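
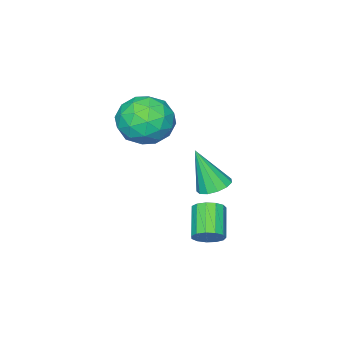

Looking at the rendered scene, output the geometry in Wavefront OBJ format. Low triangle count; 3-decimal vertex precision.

v 0.741 -2.759 1.819
v 1.851 -2.5 2.071
v 1.149 -4.6 1.909
v 2.259 -4.341 2.161
v 1.417 -4.12 2.939
v 1.165 -2.982 2.883
v 1.835 -4.118 1.097
v 1.583 -2.98 1.041
v 2.527 -3.34 1.625
v 2.269 -3.342 2.763
v 0.731 -3.758 1.217
v 0.473 -3.76 2.355
v 1.26 -2.468 1.937
v 1.74 -4.632 2.043
v 1.245 -4.502 2.5
v 1.898 -4.35 2.648
v 0.857 -2.751 2.414
v 1.509 -2.599 2.562
v 1.254 -3.551 3.072
v 1.491 -4.501 1.418
v 2.143 -4.349 1.566
v 1.102 -2.75 1.332
v 1.755 -2.598 1.48
v 1.746 -3.549 0.908
v 2.31 -2.809 1.823
v 2.55 -3.892 1.876
v 2.301 -3.76 1.251
v 2.152 -3.091 1.218
v 2.158 -2.81 2.492
v 2.398 -3.893 2.545
v 1.903 -3.763 3.002
v 1.755 -3.094 2.969
v 2.555 -3.304 2.23
v 0.602 -3.207 1.435
v 0.842 -4.29 1.488
v 1.245 -4.006 1.011
v 1.097 -3.337 0.978
v 0.45 -3.208 2.104
v 0.69 -4.291 2.157
v 0.848 -4.009 2.762
v 0.699 -3.34 2.729
v 0.445 -3.796 1.75
v 2.897 0.773 -1.507
v 3.219 0.927 -1.012
v 2.385 0.181 -0.238
v 2.063 0.027 -0.733
v 2.974 1.165 -1.047
v 2.14 0.42 -0.272
v 2.704 1.279 -1.227
v 1.871 0.534 -0.453
v 2.496 1.232 -1.496
v 1.662 0.487 -0.722
v 2.415 1.039 -1.769
v 1.581 0.294 -0.995
v 2.487 0.762 -1.959
v 1.653 0.017 -1.185
v 2.689 0.488 -2.005
v 1.855 -0.257 -1.231
v 2.957 0.304 -1.893
v 2.123 -0.441 -1.119
v 3.206 0.269 -1.659
v 2.372 -0.476 -0.885
v 3.357 0.394 -1.376
v 2.523 -0.351 -0.602
v 3.362 0.639 -1.135
v 2.528 -0.106 -0.361
v 1.739 -0.007 0.22
v 2.14 0.511 0.36
v 2.021 -0.673 1.88
v 1.792 0.616 0.461
v 1.427 0.523 0.486
v 1.161 0.262 0.427
v 1.078 -0.085 0.302
v 1.206 -0.407 0.151
v 1.502 -0.602 0.022
v 1.874 -0.608 -0.044
v 2.203 -0.423 -0.026
v 2.384 -0.107 0.071
v 2.361 0.242 0.214
f 1 38 17
f 38 12 41
f 17 41 6
f 38 41 17
f 1 17 13
f 17 6 18
f 13 18 2
f 17 18 13
f 1 13 22
f 13 2 23
f 22 23 8
f 13 23 22
f 1 22 34
f 22 8 37
f 34 37 11
f 22 37 34
f 1 34 38
f 34 11 42
f 38 42 12
f 34 42 38
f 2 18 29
f 18 6 32
f 29 32 10
f 18 32 29
f 6 41 19
f 41 12 40
f 19 40 5
f 41 40 19
f 12 42 39
f 42 11 35
f 39 35 3
f 42 35 39
f 11 37 36
f 37 8 24
f 36 24 7
f 37 24 36
f 8 23 28
f 23 2 25
f 28 25 9
f 23 25 28
f 4 30 16
f 30 10 31
f 16 31 5
f 30 31 16
f 4 16 14
f 16 5 15
f 14 15 3
f 16 15 14
f 4 14 21
f 14 3 20
f 21 20 7
f 14 20 21
f 4 21 26
f 21 7 27
f 26 27 9
f 21 27 26
f 4 26 30
f 26 9 33
f 30 33 10
f 26 33 30
f 5 31 19
f 31 10 32
f 19 32 6
f 31 32 19
f 3 15 39
f 15 5 40
f 39 40 12
f 15 40 39
f 7 20 36
f 20 3 35
f 36 35 11
f 20 35 36
f 9 27 28
f 27 7 24
f 28 24 8
f 27 24 28
f 10 33 29
f 33 9 25
f 29 25 2
f 33 25 29
f 44 43 47
f 44 47 45
f 45 47 48
f 45 48 46
f 47 43 49
f 47 49 48
f 48 49 50
f 48 50 46
f 49 43 51
f 49 51 50
f 50 51 52
f 50 52 46
f 51 43 53
f 51 53 52
f 52 53 54
f 52 54 46
f 53 43 55
f 53 55 54
f 54 55 56
f 54 56 46
f 55 43 57
f 55 57 56
f 56 57 58
f 56 58 46
f 57 43 59
f 57 59 58
f 58 59 60
f 58 60 46
f 59 43 61
f 59 61 60
f 60 61 62
f 60 62 46
f 61 43 63
f 61 63 62
f 62 63 64
f 62 64 46
f 63 43 65
f 63 65 64
f 64 65 66
f 64 66 46
f 65 43 44
f 65 44 66
f 66 44 45
f 66 45 46
f 68 67 70
f 68 70 69
f 70 67 71
f 70 71 69
f 71 67 72
f 71 72 69
f 72 67 73
f 72 73 69
f 73 67 74
f 73 74 69
f 74 67 75
f 74 75 69
f 75 67 76
f 75 76 69
f 76 67 77
f 76 77 69
f 77 67 78
f 77 78 69
f 78 67 79
f 78 79 69
f 79 67 68
f 79 68 69



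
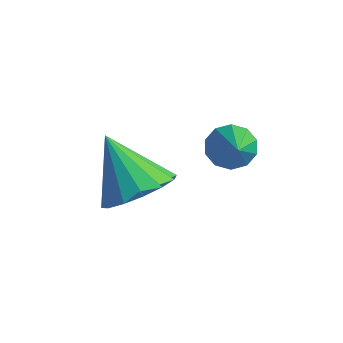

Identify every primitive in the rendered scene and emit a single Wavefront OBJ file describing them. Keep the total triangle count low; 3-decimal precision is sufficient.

v -0.785 -0.339 -2.653
v -0.321 -0.288 -3.075
v 0.285 -1.261 -1.587
v -0.298 0.017 -2.834
v -0.462 0.186 -2.524
v -0.749 0.154 -2.263
v -1.05 -0.066 -2.151
v -1.25 -0.39 -2.23
v -1.273 -0.695 -2.472
v -1.109 -0.864 -2.782
v -0.822 -0.832 -3.043
v -0.521 -0.612 -3.155
v -2.452 -1.696 -4.496
v -1.783 -2.186 -3.938
v -3.608 -1.684 -3.104
v -1.683 -1.685 -3.858
v -1.788 -1.186 -3.949
v -2.071 -0.824 -4.187
v -2.456 -0.696 -4.508
v -2.841 -0.835 -4.826
v -3.121 -1.205 -5.055
v -3.222 -1.706 -5.135
v -3.116 -2.205 -5.044
v -2.833 -2.567 -4.806
v -2.448 -2.696 -4.485
v -2.064 -2.556 -4.167
f 2 1 4
f 2 4 3
f 4 1 5
f 4 5 3
f 5 1 6
f 5 6 3
f 6 1 7
f 6 7 3
f 7 1 8
f 7 8 3
f 8 1 9
f 8 9 3
f 9 1 10
f 9 10 3
f 10 1 11
f 10 11 3
f 11 1 12
f 11 12 3
f 12 1 2
f 12 2 3
f 14 13 16
f 14 16 15
f 16 13 17
f 16 17 15
f 17 13 18
f 17 18 15
f 18 13 19
f 18 19 15
f 19 13 20
f 19 20 15
f 20 13 21
f 20 21 15
f 21 13 22
f 21 22 15
f 22 13 23
f 22 23 15
f 23 13 24
f 23 24 15
f 24 13 25
f 24 25 15
f 25 13 26
f 25 26 15
f 26 13 14
f 26 14 15



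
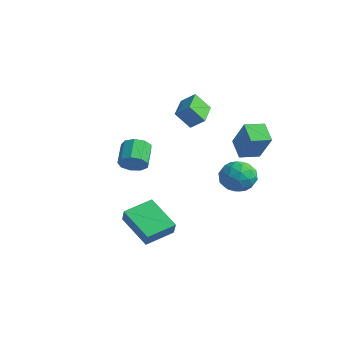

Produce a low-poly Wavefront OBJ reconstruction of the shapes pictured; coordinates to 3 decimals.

v 1.099 2.314 -1.074
v 1.79 1.933 -0.411
v 0.07 1.047 -0.729
v 0.761 0.666 -0.066
v 0.268 1.545 0.151
v 0.904 2.328 -0.062
v 0.956 0.652 -1.078
v 1.592 1.435 -1.291
v 1.701 0.906 -0.413
v 1.276 1.458 0.346
v 0.584 1.522 -1.486
v 0.159 2.074 -0.727
v 1.535 2.234 -0.772
v 0.325 0.746 -0.368
v 0.036 1.262 -0.24
v 0.442 1.038 0.15
v 1.014 2.466 -0.567
v 1.42 2.242 -0.178
v 0.526 2.015 0.152
v 0.44 0.738 -0.962
v 0.846 0.514 -0.573
v 1.418 1.942 -1.29
v 1.824 1.718 -0.9
v 1.334 0.965 -1.292
v 1.889 1.407 -0.384
v 1.284 0.663 -0.182
v 1.399 0.654 -0.777
v 1.772 1.114 -0.902
v 1.639 1.731 0.062
v 1.034 0.987 0.265
v 0.745 1.503 0.392
v 1.118 1.963 0.267
v 1.587 1.128 0.061
v 0.826 1.993 -1.405
v 0.221 1.249 -1.202
v 0.742 1.017 -1.407
v 1.115 1.477 -1.532
v 0.576 2.317 -0.958
v -0.029 1.573 -0.756
v 0.088 1.866 -0.238
v 0.461 2.326 -0.363
v 0.273 1.852 -1.201
v -0.323 -4.607 -2.216
v 0.18 -4.863 -1.415
v -0.182 -3.056 -1.809
v 0.321 -3.312 -1.008
v 1.419 -4.488 -3.272
v 1.922 -4.744 -2.471
v 1.56 -2.937 -2.865
v 2.063 -3.193 -2.064
v -3.294 1.772 1.276
v -3.764 1.131 2.254
v -4.361 2.973 1.551
v -4.831 2.332 2.529
v -2.649 2.208 1.871
v -3.119 1.567 2.849
v -3.716 3.409 2.146
v -4.186 2.768 3.124
v 0.148 1.737 1.525
v 1.197 1.615 3.056
v 0.44 2.802 1.41
v 1.488 2.68 2.941
v 1.112 1.4 0.839
v 2.16 1.278 2.37
v 1.403 2.465 0.724
v 2.452 2.343 2.255
v -1.721 -2.942 0.535
v -1.159 -2.854 1.053
v -1.977 -2.051 1.804
v -2.539 -2.138 1.285
v -1.126 -2.477 0.686
v -1.944 -1.674 1.437
v -1.371 -2.318 0.249
v -2.189 -1.515 0.999
v -1.781 -2.451 -0.055
v -2.598 -1.648 0.695
v -2.162 -2.813 -0.083
v -2.98 -2.01 0.667
v -2.337 -3.235 0.178
v -3.155 -2.432 0.929
v -2.224 -3.52 0.606
v -3.042 -2.717 1.357
v -1.876 -3.535 1.001
v -2.693 -2.731 1.752
v -1.455 -3.271 1.178
v -2.273 -2.468 1.928
f 1 38 17
f 38 12 41
f 17 41 6
f 38 41 17
f 1 17 13
f 17 6 18
f 13 18 2
f 17 18 13
f 1 13 22
f 13 2 23
f 22 23 8
f 13 23 22
f 1 22 34
f 22 8 37
f 34 37 11
f 22 37 34
f 1 34 38
f 34 11 42
f 38 42 12
f 34 42 38
f 2 18 29
f 18 6 32
f 29 32 10
f 18 32 29
f 6 41 19
f 41 12 40
f 19 40 5
f 41 40 19
f 12 42 39
f 42 11 35
f 39 35 3
f 42 35 39
f 11 37 36
f 37 8 24
f 36 24 7
f 37 24 36
f 8 23 28
f 23 2 25
f 28 25 9
f 23 25 28
f 4 30 16
f 30 10 31
f 16 31 5
f 30 31 16
f 4 16 14
f 16 5 15
f 14 15 3
f 16 15 14
f 4 14 21
f 14 3 20
f 21 20 7
f 14 20 21
f 4 21 26
f 21 7 27
f 26 27 9
f 21 27 26
f 4 26 30
f 26 9 33
f 30 33 10
f 26 33 30
f 5 31 19
f 31 10 32
f 19 32 6
f 31 32 19
f 3 15 39
f 15 5 40
f 39 40 12
f 15 40 39
f 7 20 36
f 20 3 35
f 36 35 11
f 20 35 36
f 9 27 28
f 27 7 24
f 28 24 8
f 27 24 28
f 10 33 29
f 33 9 25
f 29 25 2
f 33 25 29
f 44 46 43
f 47 44 43
f 43 46 45
f 45 47 43
f 44 50 46
f 48 44 47
f 48 50 44
f 46 50 45
f 49 47 45
f 45 50 49
f 49 48 47
f 50 48 49
f 52 54 51
f 55 52 51
f 51 54 53
f 53 55 51
f 52 58 54
f 56 52 55
f 56 58 52
f 54 58 53
f 57 55 53
f 53 58 57
f 57 56 55
f 58 56 57
f 60 62 59
f 63 60 59
f 59 62 61
f 61 63 59
f 60 66 62
f 64 60 63
f 64 66 60
f 62 66 61
f 65 63 61
f 61 66 65
f 65 64 63
f 66 64 65
f 68 67 71
f 68 71 69
f 69 71 72
f 69 72 70
f 71 67 73
f 71 73 72
f 72 73 74
f 72 74 70
f 73 67 75
f 73 75 74
f 74 75 76
f 74 76 70
f 75 67 77
f 75 77 76
f 76 77 78
f 76 78 70
f 77 67 79
f 77 79 78
f 78 79 80
f 78 80 70
f 79 67 81
f 79 81 80
f 80 81 82
f 80 82 70
f 81 67 83
f 81 83 82
f 82 83 84
f 82 84 70
f 83 67 85
f 83 85 84
f 84 85 86
f 84 86 70
f 85 67 68
f 85 68 86
f 86 68 69
f 86 69 70



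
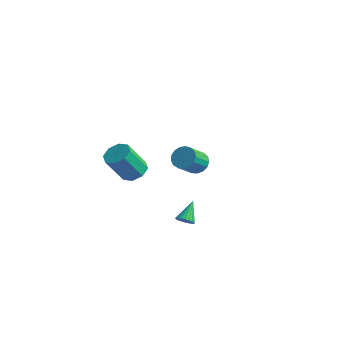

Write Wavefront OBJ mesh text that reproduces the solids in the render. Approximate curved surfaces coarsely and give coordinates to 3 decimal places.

v -0.739 4.14 -4.217
v 0.004 3.858 -4.57
v 0.043 2.539 -3.436
v -0.701 2.82 -3.083
v 0.129 4.119 -4.271
v 0.168 2.8 -3.137
v 0.054 4.385 -3.959
v 0.093 3.066 -2.825
v -0.202 4.595 -3.706
v -0.163 3.275 -2.572
v -0.581 4.7 -3.57
v -0.542 3.381 -2.437
v -0.997 4.677 -3.583
v -0.958 3.358 -2.449
v -1.353 4.531 -3.741
v -1.315 3.212 -2.607
v -1.569 4.295 -4.007
v -1.53 2.976 -2.874
v -1.595 4.024 -4.322
v -1.556 2.705 -3.188
v -1.425 3.779 -4.613
v -1.386 2.46 -3.479
v -1.098 3.617 -4.813
v -1.059 2.298 -3.679
v -0.688 3.574 -4.876
v -0.65 2.255 -3.742
v -0.291 3.661 -4.789
v -0.252 2.342 -3.655
v 0.979 -3.437 -0.505
v 1.448 -4.148 -0.798
v 1.009 -5.174 0.993
v 0.541 -4.463 1.285
v 1.838 -3.701 -0.447
v 1.399 -4.727 1.344
v 1.725 -3.1 -0.13
v 1.286 -4.126 1.661
v 1.175 -2.696 -0.033
v 0.736 -3.722 1.758
v 0.511 -2.726 -0.213
v 0.072 -3.752 1.578
v 0.121 -3.173 -0.564
v -0.318 -4.199 1.227
v 0.234 -3.774 -0.881
v -0.205 -4.8 0.91
v 0.784 -4.178 -0.978
v 0.345 -5.204 0.813
v 3.79 -2.238 -4.189
v 4.361 -2.241 -4.007
v 3.47 -1.142 -3.171
v 4.366 -2.07 -4.189
v 4.27 -1.929 -4.371
v 4.092 -1.841 -4.522
v 3.861 -1.822 -4.615
v 3.618 -1.875 -4.634
v 3.405 -1.991 -4.577
v 3.258 -2.149 -4.452
v 3.203 -2.323 -4.282
v 3.25 -2.482 -4.095
v 3.39 -2.6 -3.925
v 3.599 -2.654 -3.801
v 3.841 -2.637 -3.743
v 4.074 -2.551 -3.763
v 4.258 -2.411 -3.856
f 2 1 5
f 2 5 3
f 3 5 6
f 3 6 4
f 5 1 7
f 5 7 6
f 6 7 8
f 6 8 4
f 7 1 9
f 7 9 8
f 8 9 10
f 8 10 4
f 9 1 11
f 9 11 10
f 10 11 12
f 10 12 4
f 11 1 13
f 11 13 12
f 12 13 14
f 12 14 4
f 13 1 15
f 13 15 14
f 14 15 16
f 14 16 4
f 15 1 17
f 15 17 16
f 16 17 18
f 16 18 4
f 17 1 19
f 17 19 18
f 18 19 20
f 18 20 4
f 19 1 21
f 19 21 20
f 20 21 22
f 20 22 4
f 21 1 23
f 21 23 22
f 22 23 24
f 22 24 4
f 23 1 25
f 23 25 24
f 24 25 26
f 24 26 4
f 25 1 27
f 25 27 26
f 26 27 28
f 26 28 4
f 27 1 2
f 27 2 28
f 28 2 3
f 28 3 4
f 30 29 33
f 30 33 31
f 31 33 34
f 31 34 32
f 33 29 35
f 33 35 34
f 34 35 36
f 34 36 32
f 35 29 37
f 35 37 36
f 36 37 38
f 36 38 32
f 37 29 39
f 37 39 38
f 38 39 40
f 38 40 32
f 39 29 41
f 39 41 40
f 40 41 42
f 40 42 32
f 41 29 43
f 41 43 42
f 42 43 44
f 42 44 32
f 43 29 45
f 43 45 44
f 44 45 46
f 44 46 32
f 45 29 30
f 45 30 46
f 46 30 31
f 46 31 32
f 48 47 50
f 48 50 49
f 50 47 51
f 50 51 49
f 51 47 52
f 51 52 49
f 52 47 53
f 52 53 49
f 53 47 54
f 53 54 49
f 54 47 55
f 54 55 49
f 55 47 56
f 55 56 49
f 56 47 57
f 56 57 49
f 57 47 58
f 57 58 49
f 58 47 59
f 58 59 49
f 59 47 60
f 59 60 49
f 60 47 61
f 60 61 49
f 61 47 62
f 61 62 49
f 62 47 63
f 62 63 49
f 63 47 48
f 63 48 49



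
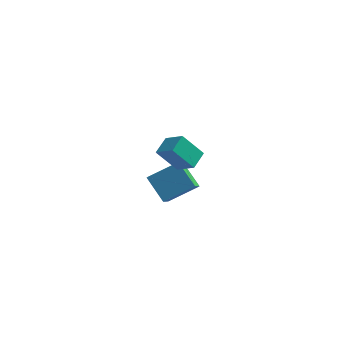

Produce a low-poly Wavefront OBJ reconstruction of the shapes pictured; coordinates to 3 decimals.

v -2.998 1.205 -3.676
v -2.992 0.058 -2.757
v -1.712 1.814 -2.925
v -1.706 0.668 -2.005
v -2.114 0.472 -4.595
v -2.108 -0.674 -3.675
v -0.828 1.082 -3.843
v -0.822 -0.065 -2.924
v -1.096 -3.716 2.262
v -0.845 -2.886 2.567
v -1.884 -3.259 1.664
v -1.633 -2.428 1.97
v -0.227 -3.592 1.21
v 0.024 -2.761 1.516
v -1.015 -3.134 0.613
v -0.764 -2.304 0.918
f 2 4 1
f 5 2 1
f 1 4 3
f 3 5 1
f 2 8 4
f 6 2 5
f 6 8 2
f 4 8 3
f 7 5 3
f 3 8 7
f 7 6 5
f 8 6 7
f 10 12 9
f 13 10 9
f 9 12 11
f 11 13 9
f 10 16 12
f 14 10 13
f 14 16 10
f 12 16 11
f 15 13 11
f 11 16 15
f 15 14 13
f 16 14 15



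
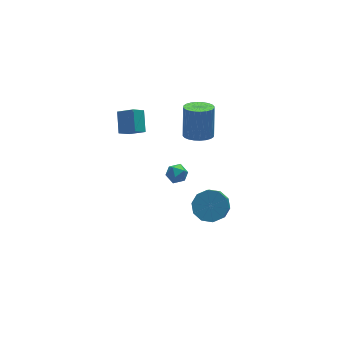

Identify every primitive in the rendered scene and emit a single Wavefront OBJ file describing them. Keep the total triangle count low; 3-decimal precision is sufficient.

v 1.673 0.199 1.108
v 2.513 0.243 0.933
v 2.848 0.985 2.716
v 2.007 0.941 2.892
v 2.409 0.544 0.827
v 2.743 1.285 2.61
v 2.192 0.792 0.764
v 2.526 1.534 2.547
v 1.896 0.95 0.754
v 2.231 1.692 2.537
v 1.566 0.994 0.798
v 1.901 1.736 2.581
v 1.253 0.917 0.889
v 1.587 1.658 2.672
v 1.003 0.73 1.013
v 1.338 1.472 2.796
v 0.855 0.463 1.152
v 1.19 1.205 2.935
v 0.832 0.155 1.284
v 1.167 0.897 3.067
v 0.937 -0.145 1.39
v 1.271 0.596 3.173
v 1.154 -0.394 1.453
v 1.488 0.348 3.236
v 1.449 -0.552 1.463
v 1.784 0.19 3.246
v 1.779 -0.596 1.419
v 2.114 0.146 3.202
v 2.093 -0.518 1.328
v 2.427 0.223 3.111
v 2.342 -0.332 1.204
v 2.677 0.41 2.987
v 2.49 -0.065 1.065
v 2.825 0.677 2.848
v -2.772 0.745 2.634
v -2.095 0.085 3.197
v -2.427 1.793 3.447
v -1.751 1.133 4.01
v -2.069 0.967 2.05
v -1.393 0.307 2.613
v -1.725 2.015 2.863
v -1.048 1.355 3.426
v 1.987 -1.052 -4.489
v 2.948 -1.142 -4.129
v 2.394 -2.099 -2.891
v 1.433 -2.008 -3.251
v 2.682 -0.633 -3.855
v 2.128 -1.59 -2.616
v 2.151 -0.284 -3.822
v 1.597 -1.241 -2.584
v 1.557 -0.228 -4.045
v 1.003 -1.185 -2.807
v 1.127 -0.486 -4.437
v 0.573 -1.443 -3.199
v 1.026 -0.961 -4.849
v 0.472 -1.918 -3.611
v 1.292 -1.47 -5.124
v 0.738 -2.427 -3.885
v 1.823 -1.819 -5.156
v 1.269 -2.776 -3.918
v 2.417 -1.875 -4.933
v 1.863 -2.832 -3.695
v 2.847 -1.617 -4.541
v 2.293 -2.574 -3.303
v -0.014 0.347 -1.277
v 0.511 0.246 -1.702
v -0.111 -0.746 -1.138
v 0.414 -0.847 -1.563
v 0.52 -0.564 -0.95
v 0.58 0.111 -1.035
v -0.18 -0.611 -1.805
v -0.12 0.064 -1.89
v 0.409 -0.346 -2.028
v 0.842 -0.317 -1.5
v -0.442 -0.183 -1.34
v -0.009 -0.154 -0.812
f 2 1 5
f 2 5 3
f 3 5 6
f 3 6 4
f 5 1 7
f 5 7 6
f 6 7 8
f 6 8 4
f 7 1 9
f 7 9 8
f 8 9 10
f 8 10 4
f 9 1 11
f 9 11 10
f 10 11 12
f 10 12 4
f 11 1 13
f 11 13 12
f 12 13 14
f 12 14 4
f 13 1 15
f 13 15 14
f 14 15 16
f 14 16 4
f 15 1 17
f 15 17 16
f 16 17 18
f 16 18 4
f 17 1 19
f 17 19 18
f 18 19 20
f 18 20 4
f 19 1 21
f 19 21 20
f 20 21 22
f 20 22 4
f 21 1 23
f 21 23 22
f 22 23 24
f 22 24 4
f 23 1 25
f 23 25 24
f 24 25 26
f 24 26 4
f 25 1 27
f 25 27 26
f 26 27 28
f 26 28 4
f 27 1 29
f 27 29 28
f 28 29 30
f 28 30 4
f 29 1 31
f 29 31 30
f 30 31 32
f 30 32 4
f 31 1 33
f 31 33 32
f 32 33 34
f 32 34 4
f 33 1 2
f 33 2 34
f 34 2 3
f 34 3 4
f 36 38 35
f 39 36 35
f 35 38 37
f 37 39 35
f 36 42 38
f 40 36 39
f 40 42 36
f 38 42 37
f 41 39 37
f 37 42 41
f 41 40 39
f 42 40 41
f 44 43 47
f 44 47 45
f 45 47 48
f 45 48 46
f 47 43 49
f 47 49 48
f 48 49 50
f 48 50 46
f 49 43 51
f 49 51 50
f 50 51 52
f 50 52 46
f 51 43 53
f 51 53 52
f 52 53 54
f 52 54 46
f 53 43 55
f 53 55 54
f 54 55 56
f 54 56 46
f 55 43 57
f 55 57 56
f 56 57 58
f 56 58 46
f 57 43 59
f 57 59 58
f 58 59 60
f 58 60 46
f 59 43 61
f 59 61 60
f 60 61 62
f 60 62 46
f 61 43 63
f 61 63 62
f 62 63 64
f 62 64 46
f 63 43 44
f 63 44 64
f 64 44 45
f 64 45 46
f 65 76 70
f 65 70 66
f 65 66 72
f 65 72 75
f 65 75 76
f 66 70 74
f 70 76 69
f 76 75 67
f 75 72 71
f 72 66 73
f 68 74 69
f 68 69 67
f 68 67 71
f 68 71 73
f 68 73 74
f 69 74 70
f 67 69 76
f 71 67 75
f 73 71 72
f 74 73 66



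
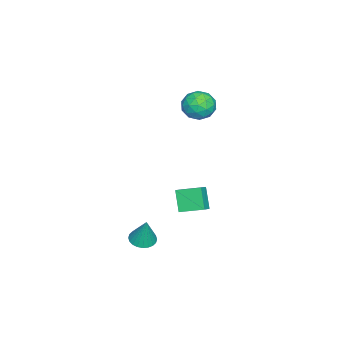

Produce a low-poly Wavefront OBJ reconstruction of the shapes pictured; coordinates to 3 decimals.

v 0.058 -2.089 -2.499
v 0.758 -2.121 -2.091
v -0.109 -0.776 -2.11
v 0.591 -0.808 -1.702
v 0.729 -1.672 -3.618
v 1.429 -1.704 -3.21
v 0.562 -0.359 -3.229
v 1.262 -0.391 -2.821
v 3.433 -2.917 -4.125
v 3.933 -2.444 -4.335
v 3.767 -2.583 -2.575
v 3.705 -2.28 -4.321
v 3.436 -2.213 -4.277
v 3.166 -2.254 -4.21
v 2.937 -2.395 -4.13
v 2.783 -2.616 -4.049
v 2.728 -2.883 -3.98
v 2.781 -3.155 -3.933
v 2.933 -3.391 -3.915
v 3.161 -3.554 -3.929
v 3.43 -3.621 -3.972
v 3.7 -3.58 -4.039
v 3.929 -3.439 -4.119
v 4.083 -3.218 -4.2
v 4.137 -2.951 -4.269
v 4.085 -2.679 -4.317
v -0.872 -0.721 3.018
v -0.479 -1.307 3.664
v -1.941 -1.793 2.696
v -1.548 -2.379 3.342
v -2.001 -1.587 3.629
v -1.34 -0.924 3.827
v -1.08 -2.176 2.533
v -0.419 -1.513 2.731
v -0.607 -2.206 3.364
v -1.176 -1.842 4.041
v -1.244 -1.258 2.319
v -1.813 -0.894 2.996
v -0.582 -0.919 3.369
v -1.838 -2.181 2.991
v -2.105 -1.715 3.16
v -1.873 -2.059 3.539
v -1.088 -0.694 3.465
v -0.856 -1.039 3.845
v -1.751 -1.203 3.824
v -1.564 -2.061 2.515
v -1.332 -2.406 2.895
v -0.547 -1.041 2.821
v -0.315 -1.385 3.2
v -0.669 -1.897 2.536
v -0.426 -1.793 3.572
v -1.054 -2.423 3.383
v -0.779 -2.304 2.908
v -0.391 -1.914 3.024
v -0.76 -1.578 3.97
v -1.388 -2.209 3.782
v -1.655 -1.743 3.95
v -1.266 -1.353 4.067
v -0.835 -2.107 3.794
v -1.032 -0.891 2.578
v -1.66 -1.522 2.39
v -1.154 -1.747 2.293
v -0.765 -1.357 2.41
v -1.366 -0.677 2.977
v -1.994 -1.307 2.788
v -2.029 -1.186 3.336
v -1.641 -0.796 3.452
v -1.585 -0.993 2.566
f 2 4 1
f 5 2 1
f 1 4 3
f 3 5 1
f 2 8 4
f 6 2 5
f 6 8 2
f 4 8 3
f 7 5 3
f 3 8 7
f 7 6 5
f 8 6 7
f 10 9 12
f 10 12 11
f 12 9 13
f 12 13 11
f 13 9 14
f 13 14 11
f 14 9 15
f 14 15 11
f 15 9 16
f 15 16 11
f 16 9 17
f 16 17 11
f 17 9 18
f 17 18 11
f 18 9 19
f 18 19 11
f 19 9 20
f 19 20 11
f 20 9 21
f 20 21 11
f 21 9 22
f 21 22 11
f 22 9 23
f 22 23 11
f 23 9 24
f 23 24 11
f 24 9 25
f 24 25 11
f 25 9 26
f 25 26 11
f 26 9 10
f 26 10 11
f 27 64 43
f 64 38 67
f 43 67 32
f 64 67 43
f 27 43 39
f 43 32 44
f 39 44 28
f 43 44 39
f 27 39 48
f 39 28 49
f 48 49 34
f 39 49 48
f 27 48 60
f 48 34 63
f 60 63 37
f 48 63 60
f 27 60 64
f 60 37 68
f 64 68 38
f 60 68 64
f 28 44 55
f 44 32 58
f 55 58 36
f 44 58 55
f 32 67 45
f 67 38 66
f 45 66 31
f 67 66 45
f 38 68 65
f 68 37 61
f 65 61 29
f 68 61 65
f 37 63 62
f 63 34 50
f 62 50 33
f 63 50 62
f 34 49 54
f 49 28 51
f 54 51 35
f 49 51 54
f 30 56 42
f 56 36 57
f 42 57 31
f 56 57 42
f 30 42 40
f 42 31 41
f 40 41 29
f 42 41 40
f 30 40 47
f 40 29 46
f 47 46 33
f 40 46 47
f 30 47 52
f 47 33 53
f 52 53 35
f 47 53 52
f 30 52 56
f 52 35 59
f 56 59 36
f 52 59 56
f 31 57 45
f 57 36 58
f 45 58 32
f 57 58 45
f 29 41 65
f 41 31 66
f 65 66 38
f 41 66 65
f 33 46 62
f 46 29 61
f 62 61 37
f 46 61 62
f 35 53 54
f 53 33 50
f 54 50 34
f 53 50 54
f 36 59 55
f 59 35 51
f 55 51 28
f 59 51 55



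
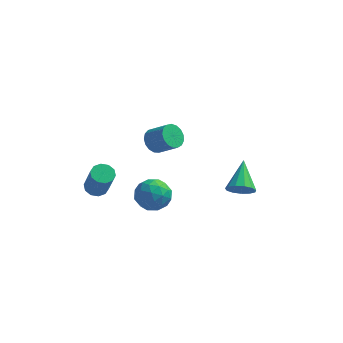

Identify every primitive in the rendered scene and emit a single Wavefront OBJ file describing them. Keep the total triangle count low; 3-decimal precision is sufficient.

v -2.06 1.848 2.173
v -1.538 2.159 1.623
v -0.417 1.822 2.496
v -0.94 1.512 3.047
v -1.625 2.465 1.852
v -0.505 2.128 2.726
v -1.812 2.629 2.156
v -0.692 2.293 3.029
v -2.056 2.615 2.463
v -0.935 2.279 3.336
v -2.301 2.425 2.704
v -1.18 2.089 3.577
v -2.49 2.103 2.823
v -1.37 1.767 3.697
v -2.582 1.723 2.793
v -1.461 1.386 3.667
v -2.553 1.371 2.622
v -1.433 1.035 3.496
v -2.412 1.128 2.347
v -1.292 0.792 3.221
v -2.19 1.051 2.033
v -1.07 0.714 2.907
v -1.939 1.156 1.751
v -0.818 0.819 2.625
v -1.715 1.42 1.565
v -0.595 1.083 2.439
v -1.57 1.781 1.519
v -0.45 1.445 2.393
v -1.186 -2.413 1.655
v -0.152 -2.684 1.749
v -1.648 -4.016 2.131
v -0.614 -4.287 2.225
v -1.053 -3.596 2.918
v -0.767 -2.605 2.624
v -1.033 -4.095 1.256
v -0.747 -3.104 0.962
v -0.058 -3.723 1.502
v -0.07 -3.415 2.529
v -1.73 -3.285 1.351
v -1.742 -2.977 2.378
v -0.628 -2.408 1.66
v -1.172 -4.292 2.22
v -1.429 -3.886 2.627
v -0.822 -4.045 2.682
v -0.989 -2.361 2.175
v -0.382 -2.52 2.229
v -0.911 -3.057 2.917
v -1.418 -4.18 1.651
v -0.811 -4.339 1.705
v -0.978 -2.655 1.198
v -0.371 -2.814 1.253
v -0.889 -3.643 0.963
v 0.035 -3.178 1.57
v -0.237 -4.12 1.85
v -0.483 -4.007 1.281
v -0.315 -3.425 1.108
v 0.028 -2.996 2.174
v -0.244 -3.939 2.453
v -0.502 -3.533 2.861
v -0.334 -2.95 2.688
v 0.083 -3.607 2.029
v -1.556 -2.761 1.427
v -1.828 -3.704 1.706
v -1.466 -3.75 1.192
v -1.298 -3.167 1.019
v -1.563 -2.58 2.03
v -1.835 -3.522 2.31
v -1.485 -3.275 2.772
v -1.317 -2.693 2.599
v -1.883 -3.093 1.851
v 3.433 -1.554 1.707
v 4.08 -1.789 2.17
v 3.247 0.114 2.813
v 4.255 -1.536 1.818
v 4.169 -1.289 1.43
v 3.849 -1.126 1.131
v 3.397 -1.099 1.014
v 2.956 -1.216 1.117
v 2.667 -1.441 1.408
v 2.621 -1.702 1.793
v 2.832 -1.916 2.152
v 3.235 -2.015 2.369
v 3.7 -1.967 2.375
v -4.066 -3.036 1.777
v -3.505 -3.287 1.485
v -2.914 -4.016 3.252
v -3.474 -3.764 3.543
v -3.419 -2.898 1.617
v -2.828 -3.626 3.384
v -3.58 -2.561 1.81
v -2.989 -3.29 3.576
v -3.926 -2.405 1.991
v -3.335 -3.134 3.757
v -4.326 -2.49 2.089
v -3.735 -3.219 3.855
v -4.626 -2.784 2.068
v -4.035 -3.513 3.835
v -4.712 -3.174 1.936
v -4.121 -3.902 3.703
v -4.551 -3.51 1.744
v -3.96 -4.239 3.51
v -4.205 -3.666 1.563
v -3.614 -4.395 3.329
v -3.805 -3.581 1.465
v -3.214 -4.31 3.231
f 2 1 5
f 2 5 3
f 3 5 6
f 3 6 4
f 5 1 7
f 5 7 6
f 6 7 8
f 6 8 4
f 7 1 9
f 7 9 8
f 8 9 10
f 8 10 4
f 9 1 11
f 9 11 10
f 10 11 12
f 10 12 4
f 11 1 13
f 11 13 12
f 12 13 14
f 12 14 4
f 13 1 15
f 13 15 14
f 14 15 16
f 14 16 4
f 15 1 17
f 15 17 16
f 16 17 18
f 16 18 4
f 17 1 19
f 17 19 18
f 18 19 20
f 18 20 4
f 19 1 21
f 19 21 20
f 20 21 22
f 20 22 4
f 21 1 23
f 21 23 22
f 22 23 24
f 22 24 4
f 23 1 25
f 23 25 24
f 24 25 26
f 24 26 4
f 25 1 27
f 25 27 26
f 26 27 28
f 26 28 4
f 27 1 2
f 27 2 28
f 28 2 3
f 28 3 4
f 29 66 45
f 66 40 69
f 45 69 34
f 66 69 45
f 29 45 41
f 45 34 46
f 41 46 30
f 45 46 41
f 29 41 50
f 41 30 51
f 50 51 36
f 41 51 50
f 29 50 62
f 50 36 65
f 62 65 39
f 50 65 62
f 29 62 66
f 62 39 70
f 66 70 40
f 62 70 66
f 30 46 57
f 46 34 60
f 57 60 38
f 46 60 57
f 34 69 47
f 69 40 68
f 47 68 33
f 69 68 47
f 40 70 67
f 70 39 63
f 67 63 31
f 70 63 67
f 39 65 64
f 65 36 52
f 64 52 35
f 65 52 64
f 36 51 56
f 51 30 53
f 56 53 37
f 51 53 56
f 32 58 44
f 58 38 59
f 44 59 33
f 58 59 44
f 32 44 42
f 44 33 43
f 42 43 31
f 44 43 42
f 32 42 49
f 42 31 48
f 49 48 35
f 42 48 49
f 32 49 54
f 49 35 55
f 54 55 37
f 49 55 54
f 32 54 58
f 54 37 61
f 58 61 38
f 54 61 58
f 33 59 47
f 59 38 60
f 47 60 34
f 59 60 47
f 31 43 67
f 43 33 68
f 67 68 40
f 43 68 67
f 35 48 64
f 48 31 63
f 64 63 39
f 48 63 64
f 37 55 56
f 55 35 52
f 56 52 36
f 55 52 56
f 38 61 57
f 61 37 53
f 57 53 30
f 61 53 57
f 72 71 74
f 72 74 73
f 74 71 75
f 74 75 73
f 75 71 76
f 75 76 73
f 76 71 77
f 76 77 73
f 77 71 78
f 77 78 73
f 78 71 79
f 78 79 73
f 79 71 80
f 79 80 73
f 80 71 81
f 80 81 73
f 81 71 82
f 81 82 73
f 82 71 83
f 82 83 73
f 83 71 72
f 83 72 73
f 85 84 88
f 85 88 86
f 86 88 89
f 86 89 87
f 88 84 90
f 88 90 89
f 89 90 91
f 89 91 87
f 90 84 92
f 90 92 91
f 91 92 93
f 91 93 87
f 92 84 94
f 92 94 93
f 93 94 95
f 93 95 87
f 94 84 96
f 94 96 95
f 95 96 97
f 95 97 87
f 96 84 98
f 96 98 97
f 97 98 99
f 97 99 87
f 98 84 100
f 98 100 99
f 99 100 101
f 99 101 87
f 100 84 102
f 100 102 101
f 101 102 103
f 101 103 87
f 102 84 104
f 102 104 103
f 103 104 105
f 103 105 87
f 104 84 85
f 104 85 105
f 105 85 86
f 105 86 87



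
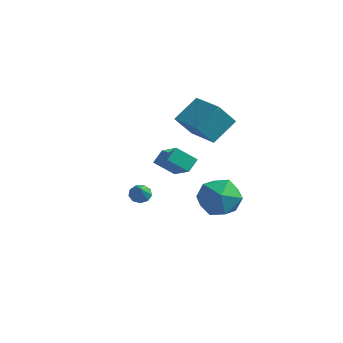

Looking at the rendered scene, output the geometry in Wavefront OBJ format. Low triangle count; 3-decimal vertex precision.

v -2.719 0 -3.02
v -2.22 -0.098 -3.299
v -2.361 -0.62 -2.16
v -2.189 0.229 -3.076
v -2.406 0.449 -2.827
v -2.769 0.459 -2.669
v -3.109 0.255 -2.675
v -3.267 -0.068 -2.842
v -3.168 -0.359 -3.093
v -2.859 -0.482 -3.31
v -2.485 -0.379 -3.391
v 1.566 -0.373 -0.513
v 2.693 -0.059 -0.926
v 1.907 -2.281 -1.034
v 3.034 -1.967 -1.447
v 2.789 -1.94 -0.231
v 2.578 -0.76 0.091
v 2.022 -1.58 -2.051
v 1.811 -0.4 -1.729
v 2.975 -0.804 -1.876
v 3.449 -1.027 -0.751
v 1.151 -1.313 -1.209
v 1.625 -1.536 -0.084
v -0.02 -3.266 1.809
v 1.23 -4.127 2.83
v 0.053 -2.607 2.274
v 1.304 -3.468 3.296
v 0.856 -2.852 1.084
v 2.107 -3.713 2.106
v 0.93 -2.193 1.55
v 2.18 -3.054 2.571
v 1.193 -1.413 3.494
v 1.675 -0.17 4.448
v -0.486 -0.532 3.193
v -0.005 0.711 4.147
v 1.745 -0.751 2.353
v 2.226 0.492 3.307
v 0.065 0.13 2.052
v 0.547 1.373 3.006
f 2 1 4
f 2 4 3
f 4 1 5
f 4 5 3
f 5 1 6
f 5 6 3
f 6 1 7
f 6 7 3
f 7 1 8
f 7 8 3
f 8 1 9
f 8 9 3
f 9 1 10
f 9 10 3
f 10 1 11
f 10 11 3
f 11 1 2
f 11 2 3
f 12 23 17
f 12 17 13
f 12 13 19
f 12 19 22
f 12 22 23
f 13 17 21
f 17 23 16
f 23 22 14
f 22 19 18
f 19 13 20
f 15 21 16
f 15 16 14
f 15 14 18
f 15 18 20
f 15 20 21
f 16 21 17
f 14 16 23
f 18 14 22
f 20 18 19
f 21 20 13
f 25 27 24
f 28 25 24
f 24 27 26
f 26 28 24
f 25 31 27
f 29 25 28
f 29 31 25
f 27 31 26
f 30 28 26
f 26 31 30
f 30 29 28
f 31 29 30
f 33 35 32
f 36 33 32
f 32 35 34
f 34 36 32
f 33 39 35
f 37 33 36
f 37 39 33
f 35 39 34
f 38 36 34
f 34 39 38
f 38 37 36
f 39 37 38



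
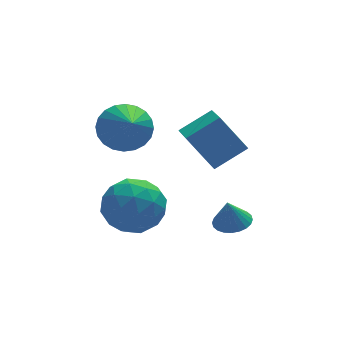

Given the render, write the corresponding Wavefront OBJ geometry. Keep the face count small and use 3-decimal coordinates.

v -0.154 0.148 -2.791
v -0.962 0.75 -1.485
v -0.008 1.471 -3.312
v -0.816 2.074 -2.006
v 1.076 0.286 -2.094
v 0.268 0.889 -0.788
v 1.222 1.61 -2.615
v 0.414 2.212 -1.309
v -3.629 0.268 -3.406
v -2.603 -0.031 -3.875
v -3.837 -1.489 -2.745
v -2.811 -1.788 -3.214
v -2.847 -1.055 -2.307
v -2.718 0.031 -2.715
v -3.722 -1.551 -3.905
v -3.593 -0.465 -4.313
v -2.661 -1.155 -4.184
v -2.119 -0.848 -3.196
v -4.321 -0.672 -3.424
v -3.779 -0.365 -2.436
v -3.097 0.273 -3.698
v -3.343 -1.793 -2.922
v -3.363 -1.362 -2.388
v -2.76 -1.537 -2.664
v -3.165 0.309 -3.017
v -2.562 0.134 -3.293
v -2.705 -0.468 -2.371
v -3.878 -1.654 -3.327
v -3.275 -1.829 -3.603
v -3.68 0.017 -3.956
v -3.077 -0.158 -4.232
v -3.735 -1.052 -4.249
v -2.528 -0.563 -4.156
v -2.651 -1.596 -3.767
v -3.186 -1.457 -4.173
v -3.111 -0.819 -4.413
v -2.21 -0.383 -3.575
v -2.333 -1.416 -3.187
v -2.354 -0.985 -2.654
v -2.278 -0.347 -2.893
v -2.244 -1.044 -3.757
v -4.107 -0.104 -3.433
v -4.23 -1.137 -3.045
v -4.162 -1.173 -3.727
v -4.086 -0.535 -3.966
v -3.789 0.076 -2.853
v -3.912 -0.957 -2.464
v -3.329 -0.701 -2.207
v -3.254 -0.063 -2.447
v -4.196 -0.476 -2.863
v -0.254 -2.068 -3.786
v 0.227 -2.527 -3.703
v -0.446 -2.092 -2.794
v 0.362 -2.305 -3.672
v 0.404 -2.047 -3.657
v 0.345 -1.793 -3.662
v 0.195 -1.58 -3.686
v -0.023 -1.441 -3.725
v -0.277 -1.398 -3.773
v -0.526 -1.457 -3.823
v -0.735 -1.609 -3.868
v -0.87 -1.83 -3.9
v -0.911 -2.088 -3.914
v -0.852 -2.343 -3.909
v -0.702 -2.555 -3.885
v -0.484 -2.694 -3.846
v -0.231 -2.737 -3.798
v 0.019 -2.678 -3.748
v -2.725 2.039 -1.448
v -1.755 2.085 -1.256
v -2.915 0.381 -0.092
v -1.896 2.322 -0.986
v -2.164 2.516 -0.786
v -2.517 2.637 -0.687
v -2.902 2.668 -0.703
v -3.26 2.602 -0.833
v -3.536 2.451 -1.057
v -3.689 2.237 -1.34
v -3.695 1.993 -1.639
v -3.554 1.756 -1.91
v -3.286 1.562 -2.11
v -2.933 1.441 -2.209
v -2.548 1.411 -2.192
v -2.19 1.476 -2.062
v -1.914 1.627 -1.838
v -1.761 1.841 -1.555
f 2 4 1
f 5 2 1
f 1 4 3
f 3 5 1
f 2 8 4
f 6 2 5
f 6 8 2
f 4 8 3
f 7 5 3
f 3 8 7
f 7 6 5
f 8 6 7
f 9 46 25
f 46 20 49
f 25 49 14
f 46 49 25
f 9 25 21
f 25 14 26
f 21 26 10
f 25 26 21
f 9 21 30
f 21 10 31
f 30 31 16
f 21 31 30
f 9 30 42
f 30 16 45
f 42 45 19
f 30 45 42
f 9 42 46
f 42 19 50
f 46 50 20
f 42 50 46
f 10 26 37
f 26 14 40
f 37 40 18
f 26 40 37
f 14 49 27
f 49 20 48
f 27 48 13
f 49 48 27
f 20 50 47
f 50 19 43
f 47 43 11
f 50 43 47
f 19 45 44
f 45 16 32
f 44 32 15
f 45 32 44
f 16 31 36
f 31 10 33
f 36 33 17
f 31 33 36
f 12 38 24
f 38 18 39
f 24 39 13
f 38 39 24
f 12 24 22
f 24 13 23
f 22 23 11
f 24 23 22
f 12 22 29
f 22 11 28
f 29 28 15
f 22 28 29
f 12 29 34
f 29 15 35
f 34 35 17
f 29 35 34
f 12 34 38
f 34 17 41
f 38 41 18
f 34 41 38
f 13 39 27
f 39 18 40
f 27 40 14
f 39 40 27
f 11 23 47
f 23 13 48
f 47 48 20
f 23 48 47
f 15 28 44
f 28 11 43
f 44 43 19
f 28 43 44
f 17 35 36
f 35 15 32
f 36 32 16
f 35 32 36
f 18 41 37
f 41 17 33
f 37 33 10
f 41 33 37
f 52 51 54
f 52 54 53
f 54 51 55
f 54 55 53
f 55 51 56
f 55 56 53
f 56 51 57
f 56 57 53
f 57 51 58
f 57 58 53
f 58 51 59
f 58 59 53
f 59 51 60
f 59 60 53
f 60 51 61
f 60 61 53
f 61 51 62
f 61 62 53
f 62 51 63
f 62 63 53
f 63 51 64
f 63 64 53
f 64 51 65
f 64 65 53
f 65 51 66
f 65 66 53
f 66 51 67
f 66 67 53
f 67 51 68
f 67 68 53
f 68 51 52
f 68 52 53
f 70 69 72
f 70 72 71
f 72 69 73
f 72 73 71
f 73 69 74
f 73 74 71
f 74 69 75
f 74 75 71
f 75 69 76
f 75 76 71
f 76 69 77
f 76 77 71
f 77 69 78
f 77 78 71
f 78 69 79
f 78 79 71
f 79 69 80
f 79 80 71
f 80 69 81
f 80 81 71
f 81 69 82
f 81 82 71
f 82 69 83
f 82 83 71
f 83 69 84
f 83 84 71
f 84 69 85
f 84 85 71
f 85 69 86
f 85 86 71
f 86 69 70
f 86 70 71



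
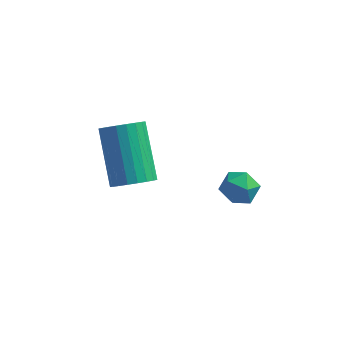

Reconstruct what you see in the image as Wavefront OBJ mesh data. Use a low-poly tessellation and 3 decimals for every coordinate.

v -2.302 1.062 3.152
v -1.59 1.27 3.316
v -2.345 2.706 4.773
v -3.058 2.498 4.608
v -1.664 1.469 3.082
v -2.419 2.904 4.538
v -1.849 1.597 2.86
v -2.604 3.033 4.316
v -2.112 1.633 2.688
v -2.867 3.069 4.145
v -2.407 1.571 2.596
v -3.163 3.006 4.053
v -2.685 1.42 2.601
v -3.44 2.855 4.058
v -2.897 1.207 2.701
v -3.652 2.643 4.157
v -3.006 0.97 2.878
v -3.761 2.405 4.335
v -2.993 0.748 3.103
v -3.748 2.184 4.56
v -2.861 0.581 3.337
v -3.616 2.016 4.793
v -2.632 0.497 3.538
v -3.387 1.932 4.995
v -2.346 0.511 3.673
v -3.101 1.946 5.129
v -2.053 0.62 3.717
v -2.808 2.055 5.174
v -1.803 0.805 3.664
v -2.558 2.241 5.12
v -1.639 1.036 3.522
v -2.394 2.471 4.979
v 0.555 2.535 2.198
v 1.06 2.778 2.642
v 0.72 1.462 2.598
v 1.225 1.705 3.042
v 0.54 1.878 3.15
v 0.438 2.541 2.904
v 1.342 1.699 2.336
v 1.24 2.362 2.09
v 1.546 2.261 2.728
v 1.051 2.372 3.231
v 0.729 1.868 2.009
v 0.234 1.979 2.512
f 2 1 5
f 2 5 3
f 3 5 6
f 3 6 4
f 5 1 7
f 5 7 6
f 6 7 8
f 6 8 4
f 7 1 9
f 7 9 8
f 8 9 10
f 8 10 4
f 9 1 11
f 9 11 10
f 10 11 12
f 10 12 4
f 11 1 13
f 11 13 12
f 12 13 14
f 12 14 4
f 13 1 15
f 13 15 14
f 14 15 16
f 14 16 4
f 15 1 17
f 15 17 16
f 16 17 18
f 16 18 4
f 17 1 19
f 17 19 18
f 18 19 20
f 18 20 4
f 19 1 21
f 19 21 20
f 20 21 22
f 20 22 4
f 21 1 23
f 21 23 22
f 22 23 24
f 22 24 4
f 23 1 25
f 23 25 24
f 24 25 26
f 24 26 4
f 25 1 27
f 25 27 26
f 26 27 28
f 26 28 4
f 27 1 29
f 27 29 28
f 28 29 30
f 28 30 4
f 29 1 31
f 29 31 30
f 30 31 32
f 30 32 4
f 31 1 2
f 31 2 32
f 32 2 3
f 32 3 4
f 33 44 38
f 33 38 34
f 33 34 40
f 33 40 43
f 33 43 44
f 34 38 42
f 38 44 37
f 44 43 35
f 43 40 39
f 40 34 41
f 36 42 37
f 36 37 35
f 36 35 39
f 36 39 41
f 36 41 42
f 37 42 38
f 35 37 44
f 39 35 43
f 41 39 40
f 42 41 34



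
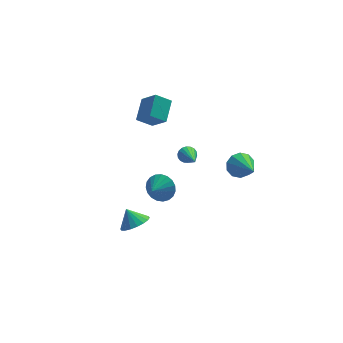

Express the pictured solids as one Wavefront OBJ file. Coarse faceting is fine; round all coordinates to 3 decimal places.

v -0.135 -2.777 2.855
v 0.288 -2.617 3.15
v -0.145 -4.583 3.845
v 0.1 -2.544 3.281
v -0.134 -2.517 3.328
v -0.368 -2.542 3.281
v -0.557 -2.613 3.15
v -0.662 -2.716 2.96
v -0.662 -2.832 2.749
v -0.559 -2.937 2.559
v -0.371 -3.01 2.428
v -0.137 -3.037 2.381
v 0.097 -3.012 2.428
v 0.286 -2.941 2.559
v 0.391 -2.838 2.749
v 0.391 -2.722 2.96
v -0.598 1.825 -4.258
v 0.164 1.435 -3.845
v -1.282 1.055 -3.722
v 0.06 1.71 -3.582
v -0.158 2.006 -3.435
v -0.452 2.27 -3.431
v -0.771 2.457 -3.57
v -1.06 2.535 -3.827
v -1.27 2.49 -4.159
v -1.363 2.33 -4.508
v -1.324 2.082 -4.814
v -1.16 1.791 -5.023
v -0.898 1.505 -5.1
v -0.585 1.274 -5.032
v -0.274 1.139 -4.829
v -0.019 1.122 -4.528
v 0.136 1.227 -4.18
v 3.023 -2.074 0.63
v 3.445 -2.378 -0.03
v 3.297 -3.866 1.63
v 3.786 -2.148 0.288
v 3.836 -1.891 0.736
v 3.575 -1.703 1.143
v 3.103 -1.657 1.355
v 2.601 -1.771 1.29
v 2.26 -2 0.972
v 2.21 -2.258 0.524
v 2.471 -2.445 0.117
v 2.943 -2.491 -0.095
v -1.672 3.301 0.926
v -1.072 4.546 1.628
v -0.752 3.226 0.274
v -0.153 4.471 0.975
v -1.047 2.449 1.905
v -0.448 3.694 2.606
v -0.128 2.374 1.252
v 0.472 3.619 1.954
v -3.306 -4.046 -1.336
v -2.496 -3.742 -1.176
v -3.674 -3.514 -0.484
v -2.646 -3.468 -1.412
v -2.928 -3.309 -1.633
v -3.284 -3.296 -1.795
v -3.645 -3.431 -1.867
v -3.938 -3.688 -1.833
v -4.106 -4.016 -1.701
v -4.116 -4.35 -1.496
v -3.965 -4.624 -1.26
v -3.684 -4.783 -1.039
v -3.328 -4.796 -0.877
v -2.967 -4.661 -0.805
v -2.674 -4.404 -0.839
v -2.506 -4.076 -0.971
f 2 1 4
f 2 4 3
f 4 1 5
f 4 5 3
f 5 1 6
f 5 6 3
f 6 1 7
f 6 7 3
f 7 1 8
f 7 8 3
f 8 1 9
f 8 9 3
f 9 1 10
f 9 10 3
f 10 1 11
f 10 11 3
f 11 1 12
f 11 12 3
f 12 1 13
f 12 13 3
f 13 1 14
f 13 14 3
f 14 1 15
f 14 15 3
f 15 1 16
f 15 16 3
f 16 1 2
f 16 2 3
f 18 17 20
f 18 20 19
f 20 17 21
f 20 21 19
f 21 17 22
f 21 22 19
f 22 17 23
f 22 23 19
f 23 17 24
f 23 24 19
f 24 17 25
f 24 25 19
f 25 17 26
f 25 26 19
f 26 17 27
f 26 27 19
f 27 17 28
f 27 28 19
f 28 17 29
f 28 29 19
f 29 17 30
f 29 30 19
f 30 17 31
f 30 31 19
f 31 17 32
f 31 32 19
f 32 17 33
f 32 33 19
f 33 17 18
f 33 18 19
f 35 34 37
f 35 37 36
f 37 34 38
f 37 38 36
f 38 34 39
f 38 39 36
f 39 34 40
f 39 40 36
f 40 34 41
f 40 41 36
f 41 34 42
f 41 42 36
f 42 34 43
f 42 43 36
f 43 34 44
f 43 44 36
f 44 34 45
f 44 45 36
f 45 34 35
f 45 35 36
f 47 49 46
f 50 47 46
f 46 49 48
f 48 50 46
f 47 53 49
f 51 47 50
f 51 53 47
f 49 53 48
f 52 50 48
f 48 53 52
f 52 51 50
f 53 51 52
f 55 54 57
f 55 57 56
f 57 54 58
f 57 58 56
f 58 54 59
f 58 59 56
f 59 54 60
f 59 60 56
f 60 54 61
f 60 61 56
f 61 54 62
f 61 62 56
f 62 54 63
f 62 63 56
f 63 54 64
f 63 64 56
f 64 54 65
f 64 65 56
f 65 54 66
f 65 66 56
f 66 54 67
f 66 67 56
f 67 54 68
f 67 68 56
f 68 54 69
f 68 69 56
f 69 54 55
f 69 55 56



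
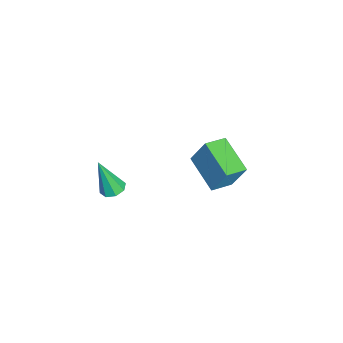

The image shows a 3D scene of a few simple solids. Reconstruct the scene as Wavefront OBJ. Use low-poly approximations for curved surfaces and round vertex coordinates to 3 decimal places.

v -3.573 1.608 -2.296
v -3.348 2.239 -0.899
v -2.068 2.554 -2.967
v -1.843 3.185 -1.569
v -2.897 0.735 -2.011
v -2.672 1.366 -0.613
v -1.392 1.681 -2.681
v -1.167 2.312 -1.284
v 2.882 -2.221 2.235
v 3.415 -2.062 2.3
v 2.838 -2.779 3.945
v 3.138 -1.749 2.395
v 2.711 -1.712 2.396
v 2.384 -1.973 2.303
v 2.349 -2.379 2.169
v 2.626 -2.692 2.074
v 3.053 -2.729 2.073
v 3.38 -2.468 2.167
f 2 4 1
f 5 2 1
f 1 4 3
f 3 5 1
f 2 8 4
f 6 2 5
f 6 8 2
f 4 8 3
f 7 5 3
f 3 8 7
f 7 6 5
f 8 6 7
f 10 9 12
f 10 12 11
f 12 9 13
f 12 13 11
f 13 9 14
f 13 14 11
f 14 9 15
f 14 15 11
f 15 9 16
f 15 16 11
f 16 9 17
f 16 17 11
f 17 9 18
f 17 18 11
f 18 9 10
f 18 10 11



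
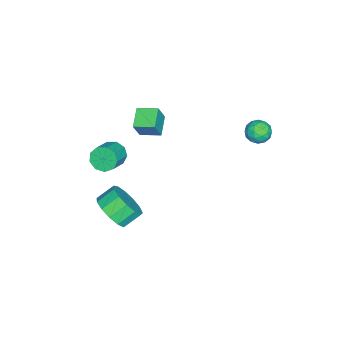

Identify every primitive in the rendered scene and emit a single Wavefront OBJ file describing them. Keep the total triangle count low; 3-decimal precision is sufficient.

v -2.542 -2.298 0.891
v -2.068 -2.451 1.928
v -2.661 -1.235 1.102
v -2.187 -1.388 2.138
v -1.493 -2.092 0.442
v -1.019 -2.245 1.478
v -1.612 -1.029 0.652
v -1.138 -1.182 1.689
v -3.296 3.676 0.133
v -2.971 3.247 0.604
v -4.309 3.173 0.376
v -3.984 2.744 0.847
v -4.046 3.444 0.983
v -3.42 3.754 0.833
v -3.86 2.666 0.147
v -3.234 2.976 -0.003
v -3.32 2.623 0.613
v -3.434 3.103 1.129
v -3.846 3.317 -0.149
v -3.96 3.797 0.367
v -3.044 3.505 0.348
v -4.236 2.915 0.632
v -4.272 3.326 0.713
v -4.081 3.074 0.989
v -3.308 3.803 0.482
v -3.117 3.551 0.759
v -3.749 3.667 0.981
v -4.163 2.869 0.221
v -3.972 2.617 0.498
v -3.199 3.346 -0.009
v -3.008 3.094 0.267
v -3.531 2.753 -0.001
v -3.058 2.887 0.629
v -3.654 2.591 0.772
v -3.581 2.545 0.36
v -3.213 2.728 0.272
v -3.126 3.169 0.933
v -3.721 2.874 1.075
v -3.758 3.285 1.156
v -3.39 3.467 1.068
v -3.331 2.802 0.938
v -3.559 3.546 -0.095
v -4.154 3.251 0.047
v -3.89 2.953 -0.088
v -3.522 3.135 -0.176
v -3.626 3.829 0.208
v -4.222 3.533 0.351
v -4.067 3.692 0.708
v -3.699 3.875 0.62
v -3.949 3.618 0.042
v -1.351 -3.445 -1.423
v -1.05 -3.75 -2.026
v 0.052 -3.82 -1.44
v -0.249 -3.515 -0.837
v -1.007 -3.246 -2.047
v 0.095 -3.316 -1.461
v -1.125 -2.835 -1.776
v -0.023 -2.905 -1.19
v -1.349 -2.71 -1.34
v -0.246 -2.78 -0.754
v -1.574 -2.928 -0.942
v -0.471 -2.998 -0.357
v -1.694 -3.389 -0.77
v -0.592 -3.458 -0.184
v -1.655 -3.875 -0.903
v -0.552 -3.945 -0.317
v -1.473 -4.161 -1.279
v -0.371 -4.231 -0.694
v -1.234 -4.111 -1.723
v -0.132 -4.181 -1.137
v 0.746 -2.777 -3.968
v 1.568 -2.103 -3.843
v 0.935 -1.449 -3.207
v 0.114 -2.123 -3.332
v 1.268 -1.916 -4.332
v 0.636 -1.263 -3.696
v 0.803 -2.003 -4.706
v 0.17 -1.35 -4.069
v 0.319 -2.335 -4.845
v -0.313 -1.682 -4.208
v -0.028 -2.808 -4.706
v -0.661 -2.155 -4.069
v -0.13 -3.27 -4.333
v -0.763 -2.617 -3.696
v 0.046 -3.576 -3.844
v -0.586 -2.923 -3.207
v 0.445 -3.628 -3.395
v -0.188 -2.975 -2.758
v 0.939 -3.409 -3.128
v 0.307 -2.756 -2.491
v 1.372 -2.99 -3.127
v 0.74 -2.337 -2.491
v 1.607 -2.503 -3.394
v 0.974 -1.85 -2.758
f 2 4 1
f 5 2 1
f 1 4 3
f 3 5 1
f 2 8 4
f 6 2 5
f 6 8 2
f 4 8 3
f 7 5 3
f 3 8 7
f 7 6 5
f 8 6 7
f 9 46 25
f 46 20 49
f 25 49 14
f 46 49 25
f 9 25 21
f 25 14 26
f 21 26 10
f 25 26 21
f 9 21 30
f 21 10 31
f 30 31 16
f 21 31 30
f 9 30 42
f 30 16 45
f 42 45 19
f 30 45 42
f 9 42 46
f 42 19 50
f 46 50 20
f 42 50 46
f 10 26 37
f 26 14 40
f 37 40 18
f 26 40 37
f 14 49 27
f 49 20 48
f 27 48 13
f 49 48 27
f 20 50 47
f 50 19 43
f 47 43 11
f 50 43 47
f 19 45 44
f 45 16 32
f 44 32 15
f 45 32 44
f 16 31 36
f 31 10 33
f 36 33 17
f 31 33 36
f 12 38 24
f 38 18 39
f 24 39 13
f 38 39 24
f 12 24 22
f 24 13 23
f 22 23 11
f 24 23 22
f 12 22 29
f 22 11 28
f 29 28 15
f 22 28 29
f 12 29 34
f 29 15 35
f 34 35 17
f 29 35 34
f 12 34 38
f 34 17 41
f 38 41 18
f 34 41 38
f 13 39 27
f 39 18 40
f 27 40 14
f 39 40 27
f 11 23 47
f 23 13 48
f 47 48 20
f 23 48 47
f 15 28 44
f 28 11 43
f 44 43 19
f 28 43 44
f 17 35 36
f 35 15 32
f 36 32 16
f 35 32 36
f 18 41 37
f 41 17 33
f 37 33 10
f 41 33 37
f 52 51 55
f 52 55 53
f 53 55 56
f 53 56 54
f 55 51 57
f 55 57 56
f 56 57 58
f 56 58 54
f 57 51 59
f 57 59 58
f 58 59 60
f 58 60 54
f 59 51 61
f 59 61 60
f 60 61 62
f 60 62 54
f 61 51 63
f 61 63 62
f 62 63 64
f 62 64 54
f 63 51 65
f 63 65 64
f 64 65 66
f 64 66 54
f 65 51 67
f 65 67 66
f 66 67 68
f 66 68 54
f 67 51 69
f 67 69 68
f 68 69 70
f 68 70 54
f 69 51 52
f 69 52 70
f 70 52 53
f 70 53 54
f 72 71 75
f 72 75 73
f 73 75 76
f 73 76 74
f 75 71 77
f 75 77 76
f 76 77 78
f 76 78 74
f 77 71 79
f 77 79 78
f 78 79 80
f 78 80 74
f 79 71 81
f 79 81 80
f 80 81 82
f 80 82 74
f 81 71 83
f 81 83 82
f 82 83 84
f 82 84 74
f 83 71 85
f 83 85 84
f 84 85 86
f 84 86 74
f 85 71 87
f 85 87 86
f 86 87 88
f 86 88 74
f 87 71 89
f 87 89 88
f 88 89 90
f 88 90 74
f 89 71 91
f 89 91 90
f 90 91 92
f 90 92 74
f 91 71 93
f 91 93 92
f 92 93 94
f 92 94 74
f 93 71 72
f 93 72 94
f 94 72 73
f 94 73 74



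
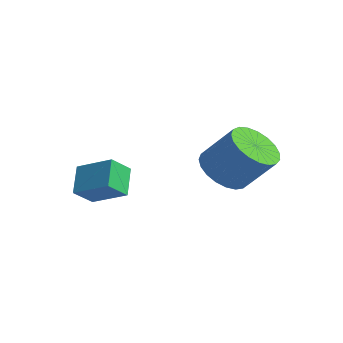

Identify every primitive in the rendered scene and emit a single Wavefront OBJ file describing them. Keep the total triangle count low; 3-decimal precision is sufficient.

v 2.781 1.54 0.451
v 3.637 1.429 -0.198
v 4.755 1.989 1.179
v 3.899 2.1 1.829
v 3.517 1.855 -0.274
v 4.635 2.415 1.104
v 3.27 2.227 -0.224
v 4.387 2.786 1.153
v 2.938 2.48 -0.058
v 4.056 3.039 1.32
v 2.579 2.57 0.197
v 3.697 3.13 1.574
v 2.255 2.483 0.495
v 3.373 3.042 1.873
v 2.022 2.232 0.786
v 3.14 2.791 2.164
v 1.921 1.862 1.019
v 3.038 2.421 2.396
v 1.968 1.436 1.154
v 3.085 1.995 2.531
v 2.155 1.028 1.167
v 3.273 1.588 2.545
v 2.451 0.709 1.057
v 3.569 1.268 2.434
v 2.804 0.534 0.841
v 3.922 1.093 2.219
v 3.153 0.532 0.559
v 4.271 1.092 1.936
v 3.438 0.705 0.258
v 4.556 1.264 1.635
v 3.609 1.022 -0.01
v 4.727 1.582 1.367
v -1.037 -2.099 0.286
v 0.291 -1.495 0.894
v -1.129 -1.228 -0.379
v 0.199 -0.624 0.229
v -0.319 -2.736 -0.649
v 1.009 -2.132 -0.041
v -0.411 -1.865 -1.314
v 0.917 -1.261 -0.706
f 2 1 5
f 2 5 3
f 3 5 6
f 3 6 4
f 5 1 7
f 5 7 6
f 6 7 8
f 6 8 4
f 7 1 9
f 7 9 8
f 8 9 10
f 8 10 4
f 9 1 11
f 9 11 10
f 10 11 12
f 10 12 4
f 11 1 13
f 11 13 12
f 12 13 14
f 12 14 4
f 13 1 15
f 13 15 14
f 14 15 16
f 14 16 4
f 15 1 17
f 15 17 16
f 16 17 18
f 16 18 4
f 17 1 19
f 17 19 18
f 18 19 20
f 18 20 4
f 19 1 21
f 19 21 20
f 20 21 22
f 20 22 4
f 21 1 23
f 21 23 22
f 22 23 24
f 22 24 4
f 23 1 25
f 23 25 24
f 24 25 26
f 24 26 4
f 25 1 27
f 25 27 26
f 26 27 28
f 26 28 4
f 27 1 29
f 27 29 28
f 28 29 30
f 28 30 4
f 29 1 31
f 29 31 30
f 30 31 32
f 30 32 4
f 31 1 2
f 31 2 32
f 32 2 3
f 32 3 4
f 34 36 33
f 37 34 33
f 33 36 35
f 35 37 33
f 34 40 36
f 38 34 37
f 38 40 34
f 36 40 35
f 39 37 35
f 35 40 39
f 39 38 37
f 40 38 39



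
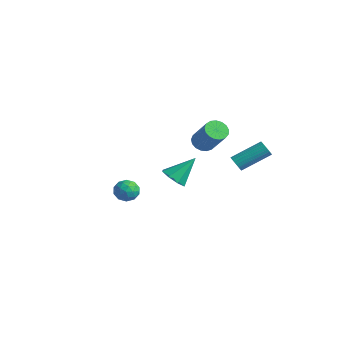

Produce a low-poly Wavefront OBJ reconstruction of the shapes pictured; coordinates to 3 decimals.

v -0.376 2.132 2.067
v 0.136 2.286 1.648
v 1.349 2.182 3.094
v 0.836 2.028 3.513
v 0.034 2.576 1.755
v 1.246 2.472 3.201
v -0.163 2.764 1.934
v 1.05 2.659 3.38
v -0.409 2.807 2.143
v 0.804 2.703 3.589
v -0.647 2.696 2.335
v 0.566 2.591 3.781
v -0.823 2.455 2.465
v 0.39 2.351 3.911
v -0.897 2.141 2.504
v 0.316 2.036 3.95
v -0.852 1.824 2.444
v 0.361 1.72 3.889
v -0.697 1.578 2.296
v 0.515 1.474 3.742
v -0.47 1.459 2.097
v 0.743 1.355 3.542
v -0.221 1.494 1.89
v 0.992 1.39 3.336
v -0.007 1.676 1.724
v 1.206 1.571 3.17
v 0.122 1.961 1.637
v 1.335 1.857 3.083
v 1.559 2.729 1.03
v 2.036 2.623 0.885
v 2.659 4.164 1.805
v 2.181 4.271 1.95
v 1.975 2.738 0.734
v 2.597 4.279 1.655
v 1.85 2.851 0.629
v 2.472 4.393 1.55
v 1.68 2.946 0.584
v 2.303 4.487 1.505
v 1.493 3.008 0.608
v 2.115 4.549 1.528
v 1.315 3.028 0.695
v 1.938 4.569 1.616
v 1.175 3.002 0.834
v 1.797 4.543 1.754
v 1.093 2.934 1.002
v 1.715 4.475 1.923
v 1.081 2.836 1.175
v 1.704 4.377 2.095
v 1.143 2.721 1.325
v 1.765 4.262 2.246
v 1.268 2.607 1.43
v 1.89 4.149 2.351
v 1.437 2.513 1.475
v 2.06 4.054 2.396
v 1.625 2.451 1.452
v 2.247 3.992 2.372
v 1.802 2.431 1.364
v 2.425 3.972 2.285
v 1.943 2.457 1.226
v 2.565 3.998 2.146
v 2.025 2.525 1.057
v 2.647 4.066 1.978
v -2.45 1.819 -1.579
v -2.141 2.345 -2.157
v -2.07 3.021 -0.281
v -2.77 2.434 -2.055
v -3.211 2.162 -1.674
v -3.207 1.69 -1.238
v -2.76 1.293 -1.002
v -2.131 1.204 -1.104
v -1.69 1.476 -1.484
v -1.694 1.948 -1.921
v -0.152 -3.063 0.523
v 0.312 -2.808 1.004
v 0.328 -4.112 0.616
v 0.792 -3.857 1.097
v 0.099 -3.916 1.264
v -0.197 -3.267 1.207
v 0.837 -3.653 0.413
v 0.541 -3.004 0.356
v 0.923 -3.173 0.936
v 0.467 -3.335 1.462
v 0.173 -3.585 0.158
v -0.283 -3.747 0.684
v 0.038 -2.844 0.756
v 0.602 -4.076 0.864
v 0.195 -4.111 0.963
v 0.467 -3.961 1.245
v -0.261 -3.113 0.875
v 0.011 -2.964 1.158
v -0.114 -3.615 1.31
v 0.629 -3.956 0.462
v 0.901 -3.807 0.745
v 0.173 -2.959 0.375
v 0.445 -2.809 0.657
v 0.754 -3.305 0.31
v 0.67 -2.908 0.998
v 0.952 -3.525 1.053
v 0.979 -3.404 0.651
v 0.804 -3.023 0.617
v 0.402 -3.004 1.308
v 0.684 -3.62 1.362
v 0.277 -3.655 1.46
v 0.102 -3.274 1.427
v 0.761 -3.218 1.268
v -0.044 -3.3 0.258
v 0.238 -3.916 0.312
v 0.538 -3.646 0.193
v 0.363 -3.265 0.16
v -0.312 -3.395 0.567
v -0.03 -4.012 0.622
v -0.164 -3.897 1.003
v -0.339 -3.516 0.969
v -0.121 -3.702 0.352
f 2 1 5
f 2 5 3
f 3 5 6
f 3 6 4
f 5 1 7
f 5 7 6
f 6 7 8
f 6 8 4
f 7 1 9
f 7 9 8
f 8 9 10
f 8 10 4
f 9 1 11
f 9 11 10
f 10 11 12
f 10 12 4
f 11 1 13
f 11 13 12
f 12 13 14
f 12 14 4
f 13 1 15
f 13 15 14
f 14 15 16
f 14 16 4
f 15 1 17
f 15 17 16
f 16 17 18
f 16 18 4
f 17 1 19
f 17 19 18
f 18 19 20
f 18 20 4
f 19 1 21
f 19 21 20
f 20 21 22
f 20 22 4
f 21 1 23
f 21 23 22
f 22 23 24
f 22 24 4
f 23 1 25
f 23 25 24
f 24 25 26
f 24 26 4
f 25 1 27
f 25 27 26
f 26 27 28
f 26 28 4
f 27 1 2
f 27 2 28
f 28 2 3
f 28 3 4
f 30 29 33
f 30 33 31
f 31 33 34
f 31 34 32
f 33 29 35
f 33 35 34
f 34 35 36
f 34 36 32
f 35 29 37
f 35 37 36
f 36 37 38
f 36 38 32
f 37 29 39
f 37 39 38
f 38 39 40
f 38 40 32
f 39 29 41
f 39 41 40
f 40 41 42
f 40 42 32
f 41 29 43
f 41 43 42
f 42 43 44
f 42 44 32
f 43 29 45
f 43 45 44
f 44 45 46
f 44 46 32
f 45 29 47
f 45 47 46
f 46 47 48
f 46 48 32
f 47 29 49
f 47 49 48
f 48 49 50
f 48 50 32
f 49 29 51
f 49 51 50
f 50 51 52
f 50 52 32
f 51 29 53
f 51 53 52
f 52 53 54
f 52 54 32
f 53 29 55
f 53 55 54
f 54 55 56
f 54 56 32
f 55 29 57
f 55 57 56
f 56 57 58
f 56 58 32
f 57 29 59
f 57 59 58
f 58 59 60
f 58 60 32
f 59 29 61
f 59 61 60
f 60 61 62
f 60 62 32
f 61 29 30
f 61 30 62
f 62 30 31
f 62 31 32
f 64 63 66
f 64 66 65
f 66 63 67
f 66 67 65
f 67 63 68
f 67 68 65
f 68 63 69
f 68 69 65
f 69 63 70
f 69 70 65
f 70 63 71
f 70 71 65
f 71 63 72
f 71 72 65
f 72 63 64
f 72 64 65
f 73 110 89
f 110 84 113
f 89 113 78
f 110 113 89
f 73 89 85
f 89 78 90
f 85 90 74
f 89 90 85
f 73 85 94
f 85 74 95
f 94 95 80
f 85 95 94
f 73 94 106
f 94 80 109
f 106 109 83
f 94 109 106
f 73 106 110
f 106 83 114
f 110 114 84
f 106 114 110
f 74 90 101
f 90 78 104
f 101 104 82
f 90 104 101
f 78 113 91
f 113 84 112
f 91 112 77
f 113 112 91
f 84 114 111
f 114 83 107
f 111 107 75
f 114 107 111
f 83 109 108
f 109 80 96
f 108 96 79
f 109 96 108
f 80 95 100
f 95 74 97
f 100 97 81
f 95 97 100
f 76 102 88
f 102 82 103
f 88 103 77
f 102 103 88
f 76 88 86
f 88 77 87
f 86 87 75
f 88 87 86
f 76 86 93
f 86 75 92
f 93 92 79
f 86 92 93
f 76 93 98
f 93 79 99
f 98 99 81
f 93 99 98
f 76 98 102
f 98 81 105
f 102 105 82
f 98 105 102
f 77 103 91
f 103 82 104
f 91 104 78
f 103 104 91
f 75 87 111
f 87 77 112
f 111 112 84
f 87 112 111
f 79 92 108
f 92 75 107
f 108 107 83
f 92 107 108
f 81 99 100
f 99 79 96
f 100 96 80
f 99 96 100
f 82 105 101
f 105 81 97
f 101 97 74
f 105 97 101



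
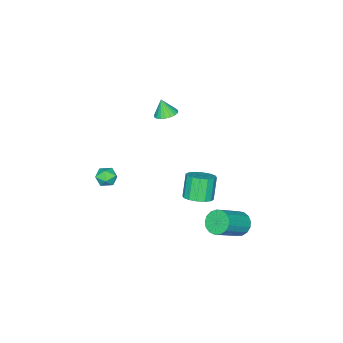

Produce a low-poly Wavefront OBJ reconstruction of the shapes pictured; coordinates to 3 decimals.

v -2.865 3.551 -3.085
v -2.42 3.751 -3.667
v -0.869 3.529 -2.557
v -1.315 3.329 -1.975
v -2.493 4.067 -3.501
v -0.942 3.844 -2.392
v -2.652 4.264 -3.24
v -1.101 4.041 -2.13
v -2.859 4.298 -2.943
v -1.309 4.075 -1.834
v -3.068 4.161 -2.679
v -1.517 3.938 -1.569
v -3.231 3.884 -2.508
v -1.68 3.661 -1.398
v -3.309 3.531 -2.468
v -1.759 3.309 -1.359
v -3.286 3.183 -2.57
v -1.736 2.96 -1.461
v -3.167 2.919 -2.79
v -1.616 2.696 -1.681
v -2.979 2.8 -3.078
v -1.428 2.577 -1.968
v -2.764 2.853 -3.367
v -1.213 2.63 -2.257
v -2.573 3.066 -3.591
v -1.022 2.843 -2.481
v -2.449 3.39 -3.7
v -0.898 3.167 -2.59
v -1.726 1.772 -1.163
v -1 1.767 -0.827
v -1.587 1.502 0.438
v -2.314 1.508 0.103
v -1.126 2.16 -0.803
v -1.713 1.895 0.462
v -1.413 2.45 -0.876
v -2 2.185 0.39
v -1.784 2.558 -1.025
v -2.371 2.293 0.241
v -2.139 2.456 -1.211
v -2.726 2.191 0.054
v -2.384 2.17 -1.385
v -2.971 1.906 -0.119
v -2.453 1.778 -1.498
v -3.04 1.513 -0.233
v -2.327 1.385 -1.522
v -2.914 1.12 -0.257
v -2.04 1.095 -1.45
v -2.627 0.83 -0.184
v -1.669 0.987 -1.301
v -2.256 0.722 -0.035
v -1.314 1.089 -1.114
v -1.901 0.824 0.151
v -1.069 1.374 -0.941
v -1.656 1.11 0.325
v -3.232 -1.554 2.898
v -2.724 -1.17 3.028
v -3.228 -1.886 3.862
v -2.933 -1.008 3.085
v -3.193 -0.94 3.11
v -3.461 -0.979 3.097
v -3.688 -1.117 3.051
v -3.837 -1.33 2.978
v -3.881 -1.582 2.891
v -3.813 -1.829 2.805
v -3.645 -2.029 2.736
v -3.405 -2.146 2.694
v -3.135 -2.161 2.688
v -2.882 -2.071 2.718
v -2.689 -1.891 2.779
v -2.591 -1.653 2.861
v -2.603 -1.398 2.949
v -0.897 -3.255 -2.344
v -0.477 -3.777 -2.407
v -1.463 -3.803 -1.593
v -1.043 -4.325 -1.656
v -0.828 -3.751 -1.377
v -0.478 -3.413 -1.842
v -1.462 -4.167 -2.158
v -1.112 -3.829 -2.623
v -0.826 -4.341 -2.293
v -0.434 -4.084 -1.81
v -1.506 -3.496 -2.19
v -1.114 -3.239 -1.707
f 2 1 5
f 2 5 3
f 3 5 6
f 3 6 4
f 5 1 7
f 5 7 6
f 6 7 8
f 6 8 4
f 7 1 9
f 7 9 8
f 8 9 10
f 8 10 4
f 9 1 11
f 9 11 10
f 10 11 12
f 10 12 4
f 11 1 13
f 11 13 12
f 12 13 14
f 12 14 4
f 13 1 15
f 13 15 14
f 14 15 16
f 14 16 4
f 15 1 17
f 15 17 16
f 16 17 18
f 16 18 4
f 17 1 19
f 17 19 18
f 18 19 20
f 18 20 4
f 19 1 21
f 19 21 20
f 20 21 22
f 20 22 4
f 21 1 23
f 21 23 22
f 22 23 24
f 22 24 4
f 23 1 25
f 23 25 24
f 24 25 26
f 24 26 4
f 25 1 27
f 25 27 26
f 26 27 28
f 26 28 4
f 27 1 2
f 27 2 28
f 28 2 3
f 28 3 4
f 30 29 33
f 30 33 31
f 31 33 34
f 31 34 32
f 33 29 35
f 33 35 34
f 34 35 36
f 34 36 32
f 35 29 37
f 35 37 36
f 36 37 38
f 36 38 32
f 37 29 39
f 37 39 38
f 38 39 40
f 38 40 32
f 39 29 41
f 39 41 40
f 40 41 42
f 40 42 32
f 41 29 43
f 41 43 42
f 42 43 44
f 42 44 32
f 43 29 45
f 43 45 44
f 44 45 46
f 44 46 32
f 45 29 47
f 45 47 46
f 46 47 48
f 46 48 32
f 47 29 49
f 47 49 48
f 48 49 50
f 48 50 32
f 49 29 51
f 49 51 50
f 50 51 52
f 50 52 32
f 51 29 53
f 51 53 52
f 52 53 54
f 52 54 32
f 53 29 30
f 53 30 54
f 54 30 31
f 54 31 32
f 56 55 58
f 56 58 57
f 58 55 59
f 58 59 57
f 59 55 60
f 59 60 57
f 60 55 61
f 60 61 57
f 61 55 62
f 61 62 57
f 62 55 63
f 62 63 57
f 63 55 64
f 63 64 57
f 64 55 65
f 64 65 57
f 65 55 66
f 65 66 57
f 66 55 67
f 66 67 57
f 67 55 68
f 67 68 57
f 68 55 69
f 68 69 57
f 69 55 70
f 69 70 57
f 70 55 71
f 70 71 57
f 71 55 56
f 71 56 57
f 72 83 77
f 72 77 73
f 72 73 79
f 72 79 82
f 72 82 83
f 73 77 81
f 77 83 76
f 83 82 74
f 82 79 78
f 79 73 80
f 75 81 76
f 75 76 74
f 75 74 78
f 75 78 80
f 75 80 81
f 76 81 77
f 74 76 83
f 78 74 82
f 80 78 79
f 81 80 73



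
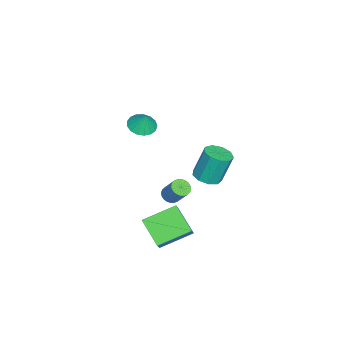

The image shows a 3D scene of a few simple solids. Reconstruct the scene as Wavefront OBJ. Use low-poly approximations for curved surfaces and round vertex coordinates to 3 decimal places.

v 1.74 1.744 -2.425
v 2.11 1.311 -2.318
v 2.591 2.003 -1.187
v 2.22 2.436 -1.295
v 2.235 1.444 -2.452
v 2.716 2.135 -1.321
v 2.285 1.622 -2.583
v 2.765 2.314 -1.452
v 2.251 1.819 -2.689
v 2.732 2.511 -1.558
v 2.14 2.005 -2.755
v 2.62 2.696 -1.624
v 1.967 2.151 -2.771
v 2.448 2.842 -1.64
v 1.76 2.235 -2.734
v 2.241 2.926 -1.603
v 1.55 2.244 -2.651
v 2.031 2.936 -1.52
v 1.369 2.177 -2.533
v 1.85 2.869 -1.402
v 1.244 2.045 -2.399
v 1.725 2.736 -1.268
v 1.195 1.866 -2.268
v 1.675 2.558 -1.137
v 1.228 1.669 -2.162
v 1.709 2.361 -1.031
v 1.34 1.484 -2.096
v 1.82 2.175 -0.965
v 1.512 1.338 -2.08
v 1.993 2.029 -0.949
v 1.719 1.254 -2.117
v 2.2 1.945 -0.986
v 1.929 1.244 -2.2
v 2.41 1.936 -1.069
v 3.127 0.596 -3.915
v 3.995 0.7 -2.966
v 2.113 2.239 -3.168
v 2.98 2.342 -2.219
v 4.16 1.718 -4.981
v 5.027 1.821 -4.032
v 3.145 3.36 -4.234
v 4.013 3.464 -3.285
v -1.357 3.035 -3.073
v -0.524 3.315 -3.026
v -0.83 3.904 -1.139
v -1.663 3.625 -1.187
v -0.88 3.76 -3.222
v -1.185 4.349 -1.335
v -1.459 3.865 -3.349
v -1.764 4.454 -1.462
v -1.99 3.582 -3.347
v -2.296 4.171 -1.46
v -2.226 3.044 -3.217
v -2.531 3.633 -1.33
v -2.055 2.501 -3.019
v -2.36 3.09 -1.133
v -1.557 2.209 -2.848
v -1.863 2.798 -0.961
v -0.967 2.303 -2.781
v -1.272 2.892 -0.895
v -0.559 2.74 -2.852
v -0.864 3.329 -0.965
v 1.734 0.16 3.097
v 2.534 0.093 2.885
v 2.026 0.46 4.103
v 2.444 0.471 2.799
v 2.191 0.777 2.781
v 1.834 0.941 2.835
v 1.454 0.927 2.949
v 1.138 0.737 3.097
v 0.958 0.415 3.245
v 0.957 0.034 3.359
v 1.134 -0.318 3.413
v 1.448 -0.56 3.394
v 1.828 -0.637 3.307
v 2.186 -0.532 3.172
v 2.441 -0.268 3.02
f 2 1 5
f 2 5 3
f 3 5 6
f 3 6 4
f 5 1 7
f 5 7 6
f 6 7 8
f 6 8 4
f 7 1 9
f 7 9 8
f 8 9 10
f 8 10 4
f 9 1 11
f 9 11 10
f 10 11 12
f 10 12 4
f 11 1 13
f 11 13 12
f 12 13 14
f 12 14 4
f 13 1 15
f 13 15 14
f 14 15 16
f 14 16 4
f 15 1 17
f 15 17 16
f 16 17 18
f 16 18 4
f 17 1 19
f 17 19 18
f 18 19 20
f 18 20 4
f 19 1 21
f 19 21 20
f 20 21 22
f 20 22 4
f 21 1 23
f 21 23 22
f 22 23 24
f 22 24 4
f 23 1 25
f 23 25 24
f 24 25 26
f 24 26 4
f 25 1 27
f 25 27 26
f 26 27 28
f 26 28 4
f 27 1 29
f 27 29 28
f 28 29 30
f 28 30 4
f 29 1 31
f 29 31 30
f 30 31 32
f 30 32 4
f 31 1 33
f 31 33 32
f 32 33 34
f 32 34 4
f 33 1 2
f 33 2 34
f 34 2 3
f 34 3 4
f 36 38 35
f 39 36 35
f 35 38 37
f 37 39 35
f 36 42 38
f 40 36 39
f 40 42 36
f 38 42 37
f 41 39 37
f 37 42 41
f 41 40 39
f 42 40 41
f 44 43 47
f 44 47 45
f 45 47 48
f 45 48 46
f 47 43 49
f 47 49 48
f 48 49 50
f 48 50 46
f 49 43 51
f 49 51 50
f 50 51 52
f 50 52 46
f 51 43 53
f 51 53 52
f 52 53 54
f 52 54 46
f 53 43 55
f 53 55 54
f 54 55 56
f 54 56 46
f 55 43 57
f 55 57 56
f 56 57 58
f 56 58 46
f 57 43 59
f 57 59 58
f 58 59 60
f 58 60 46
f 59 43 61
f 59 61 60
f 60 61 62
f 60 62 46
f 61 43 44
f 61 44 62
f 62 44 45
f 62 45 46
f 64 63 66
f 64 66 65
f 66 63 67
f 66 67 65
f 67 63 68
f 67 68 65
f 68 63 69
f 68 69 65
f 69 63 70
f 69 70 65
f 70 63 71
f 70 71 65
f 71 63 72
f 71 72 65
f 72 63 73
f 72 73 65
f 73 63 74
f 73 74 65
f 74 63 75
f 74 75 65
f 75 63 76
f 75 76 65
f 76 63 77
f 76 77 65
f 77 63 64
f 77 64 65



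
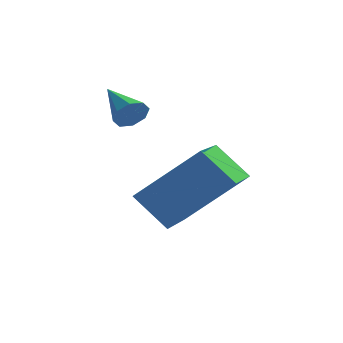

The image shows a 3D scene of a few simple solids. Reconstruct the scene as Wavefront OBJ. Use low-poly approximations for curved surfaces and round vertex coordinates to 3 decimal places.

v -2.424 1.39 3.683
v -2.135 1.391 4.091
v -3.096 2.41 4.157
v -1.995 1.612 3.812
v -2.107 1.704 3.457
v -2.404 1.611 3.235
v -2.713 1.389 3.275
v -2.853 1.168 3.554
v -2.742 1.076 3.909
v -2.444 1.169 4.131
v -1.44 -0.526 0.71
v -2.289 -0.119 1.592
v -1.132 1.437 0.098
v -1.981 1.845 0.979
v 0.161 -0.325 2.161
v -0.688 0.083 3.042
v 0.469 1.639 1.548
v -0.38 2.046 2.43
f 2 1 4
f 2 4 3
f 4 1 5
f 4 5 3
f 5 1 6
f 5 6 3
f 6 1 7
f 6 7 3
f 7 1 8
f 7 8 3
f 8 1 9
f 8 9 3
f 9 1 10
f 9 10 3
f 10 1 2
f 10 2 3
f 12 14 11
f 15 12 11
f 11 14 13
f 13 15 11
f 12 18 14
f 16 12 15
f 16 18 12
f 14 18 13
f 17 15 13
f 13 18 17
f 17 16 15
f 18 16 17



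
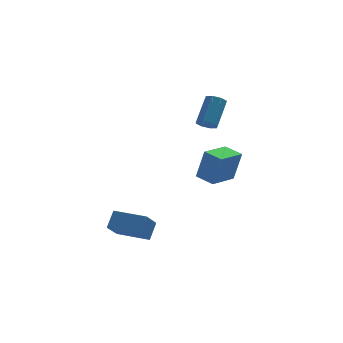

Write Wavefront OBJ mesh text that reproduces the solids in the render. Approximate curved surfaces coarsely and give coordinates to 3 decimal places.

v 1.223 -1.197 3.136
v 1.521 -0.824 2.623
v 2.374 0.43 4.032
v 2.077 0.057 4.544
v 1.035 -0.641 2.755
v 1.888 0.613 4.163
v 0.659 -0.783 3.109
v 1.513 0.471 4.518
v 0.614 -1.168 3.479
v 1.467 0.086 4.888
v 0.926 -1.57 3.648
v 1.779 -0.316 5.057
v 1.412 -1.753 3.517
v 2.265 -0.499 4.925
v 1.787 -1.611 3.162
v 2.641 -0.357 4.571
v 1.833 -1.226 2.792
v 2.686 0.028 4.201
v -2.722 -3.717 -4.782
v -3.473 -4.712 -3.583
v -4.441 -2.442 -4.801
v -5.192 -3.437 -3.602
v -2.188 -2.983 -3.838
v -2.939 -3.978 -2.639
v -3.907 -1.708 -3.857
v -4.658 -2.703 -2.658
v 1.601 -1.305 -1.896
v 2.104 -1.328 0.164
v 0.812 -0.255 -1.691
v 1.315 -0.278 0.368
v 3.185 -0.042 -2.268
v 3.688 -0.065 -0.209
v 2.396 1.008 -2.064
v 2.899 0.985 -0.004
f 2 1 5
f 2 5 3
f 3 5 6
f 3 6 4
f 5 1 7
f 5 7 6
f 6 7 8
f 6 8 4
f 7 1 9
f 7 9 8
f 8 9 10
f 8 10 4
f 9 1 11
f 9 11 10
f 10 11 12
f 10 12 4
f 11 1 13
f 11 13 12
f 12 13 14
f 12 14 4
f 13 1 15
f 13 15 14
f 14 15 16
f 14 16 4
f 15 1 17
f 15 17 16
f 16 17 18
f 16 18 4
f 17 1 2
f 17 2 18
f 18 2 3
f 18 3 4
f 20 22 19
f 23 20 19
f 19 22 21
f 21 23 19
f 20 26 22
f 24 20 23
f 24 26 20
f 22 26 21
f 25 23 21
f 21 26 25
f 25 24 23
f 26 24 25
f 28 30 27
f 31 28 27
f 27 30 29
f 29 31 27
f 28 34 30
f 32 28 31
f 32 34 28
f 30 34 29
f 33 31 29
f 29 34 33
f 33 32 31
f 34 32 33

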